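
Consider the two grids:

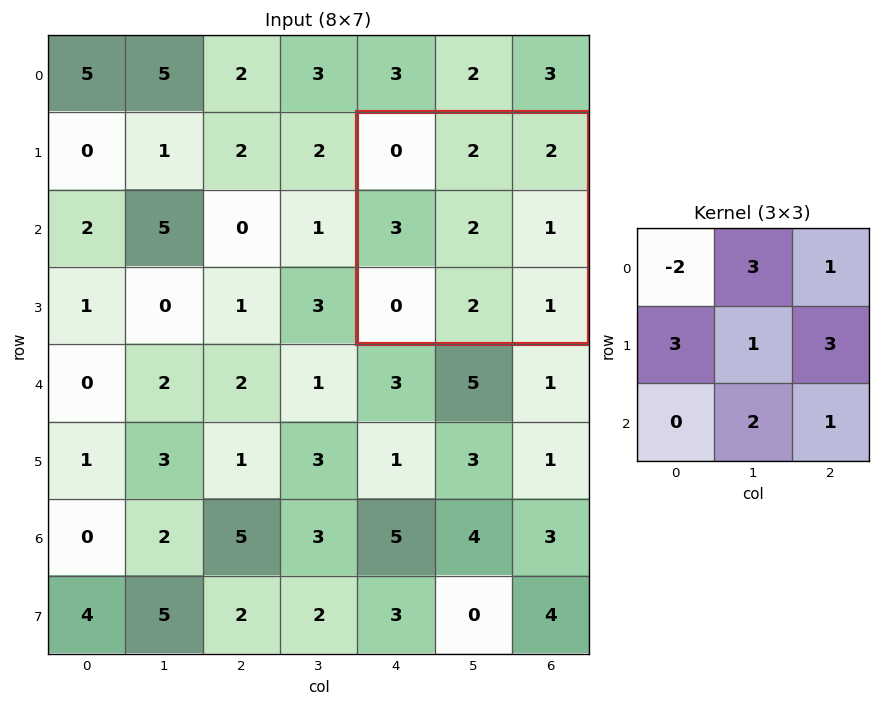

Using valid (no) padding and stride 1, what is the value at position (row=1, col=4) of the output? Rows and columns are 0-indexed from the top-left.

27

The receptive field on the input at this output position is [0 2 2 / 3 2 1 / 0 2 1]. Elementwise product with the kernel and sum: 0·-2 + 2·3 + 2·1 + 3·3 + 2·1 + 1·3 + 2·2 + 1·1.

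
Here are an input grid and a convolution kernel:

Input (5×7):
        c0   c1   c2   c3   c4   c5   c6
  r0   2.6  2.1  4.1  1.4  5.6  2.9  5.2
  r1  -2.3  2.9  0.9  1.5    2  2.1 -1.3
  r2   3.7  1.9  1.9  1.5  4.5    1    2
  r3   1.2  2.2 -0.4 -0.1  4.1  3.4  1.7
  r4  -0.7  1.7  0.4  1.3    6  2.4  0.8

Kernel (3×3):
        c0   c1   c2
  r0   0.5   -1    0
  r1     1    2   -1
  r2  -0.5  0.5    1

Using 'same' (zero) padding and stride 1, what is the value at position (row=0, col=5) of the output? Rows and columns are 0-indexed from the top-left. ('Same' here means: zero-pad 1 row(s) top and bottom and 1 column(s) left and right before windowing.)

4.95

The receptive field on the zero-padded input at this output position is [0 0 0 / 5.6 2.9 5.2 / 2 2.1 -1.3]. Elementwise product with the kernel and sum: 0·0.5 + 0·-1 + 5.6·1 + 2.9·2 + 5.2·-1 + 2·-0.5 + 2.1·0.5 + -1.3·1.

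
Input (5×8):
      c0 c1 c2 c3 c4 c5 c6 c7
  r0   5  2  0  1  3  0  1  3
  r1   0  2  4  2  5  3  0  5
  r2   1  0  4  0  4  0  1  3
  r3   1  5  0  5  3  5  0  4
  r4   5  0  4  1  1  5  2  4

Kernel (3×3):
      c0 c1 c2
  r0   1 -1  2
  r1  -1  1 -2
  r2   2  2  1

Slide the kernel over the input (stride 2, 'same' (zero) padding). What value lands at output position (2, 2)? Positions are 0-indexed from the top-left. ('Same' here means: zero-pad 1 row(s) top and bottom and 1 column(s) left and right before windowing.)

2

The receptive field on the zero-padded input at this output position is [5 3 5 / 1 1 5 / 0 0 0]. Elementwise product with the kernel and sum: 5·1 + 3·-1 + 5·2 + 1·-1 + 1·1 + 5·-2 + 0·2 + 0·2 + 0·1.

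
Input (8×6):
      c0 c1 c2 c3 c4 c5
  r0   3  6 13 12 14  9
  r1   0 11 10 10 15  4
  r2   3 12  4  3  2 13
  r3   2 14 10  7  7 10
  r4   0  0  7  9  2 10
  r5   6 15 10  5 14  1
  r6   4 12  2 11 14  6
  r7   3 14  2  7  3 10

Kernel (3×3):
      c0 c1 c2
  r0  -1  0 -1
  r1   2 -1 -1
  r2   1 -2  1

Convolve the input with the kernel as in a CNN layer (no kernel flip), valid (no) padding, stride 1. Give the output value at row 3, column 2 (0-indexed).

0

The receptive field on the input at this output position is [10 7 7 / 7 9 2 / 10 5 14]. Elementwise product with the kernel and sum: 10·-1 + 7·-1 + 7·2 + 9·-1 + 2·-1 + 10·1 + 5·-2 + 14·1.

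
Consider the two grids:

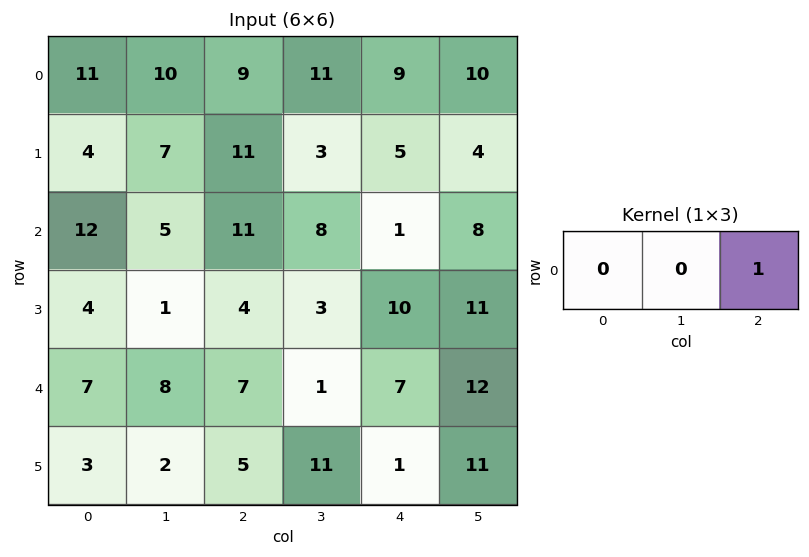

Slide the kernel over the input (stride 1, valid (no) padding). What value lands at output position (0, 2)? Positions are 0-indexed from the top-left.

The receptive field on the input at this output position is [9 11 9]. Elementwise product with the kernel and sum: 9·1.

9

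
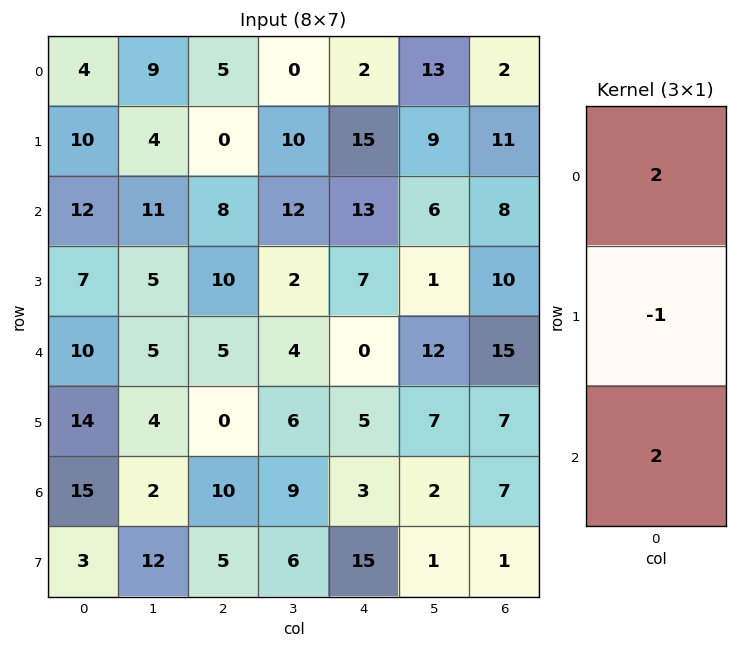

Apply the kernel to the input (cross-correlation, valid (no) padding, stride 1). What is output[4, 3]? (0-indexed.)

The receptive field on the input at this output position is [4 / 6 / 9]. Elementwise product with the kernel and sum: 4·2 + 6·-1 + 9·2.

20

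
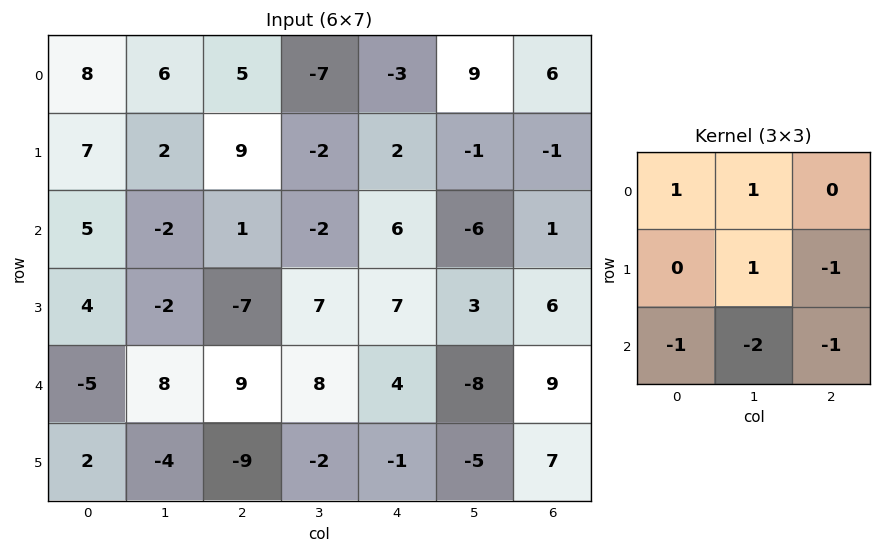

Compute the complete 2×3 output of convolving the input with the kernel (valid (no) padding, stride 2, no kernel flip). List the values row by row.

5 -9 11
-12 -30 0

Output[0,0]: The receptive field on the input at this output position is [8 6 5 / 7 2 9 / 5 -2 1]. Elementwise product with the kernel and sum: 8·1 + 6·1 + 2·1 + 9·-1 + 5·-1 + -2·-2 + 1·-1.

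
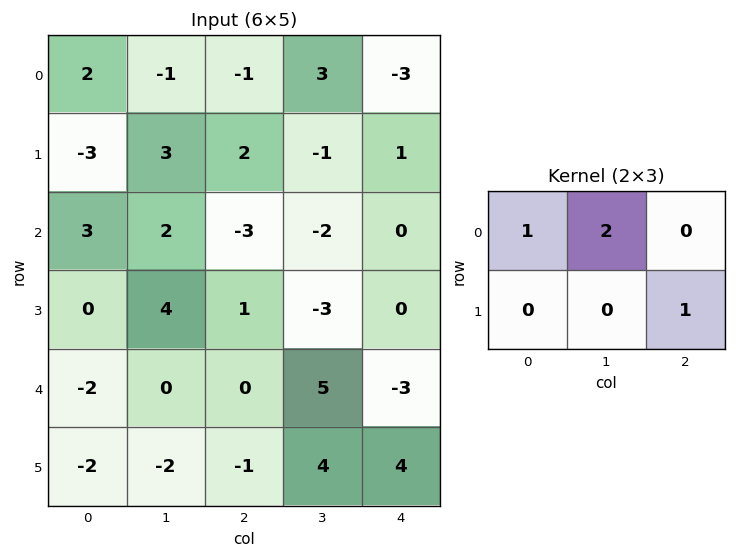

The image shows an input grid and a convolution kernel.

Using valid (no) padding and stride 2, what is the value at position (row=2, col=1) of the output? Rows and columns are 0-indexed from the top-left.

14

The receptive field on the input at this output position is [0 5 -3 / -1 4 4]. Elementwise product with the kernel and sum: 0·1 + 5·2 + 4·1.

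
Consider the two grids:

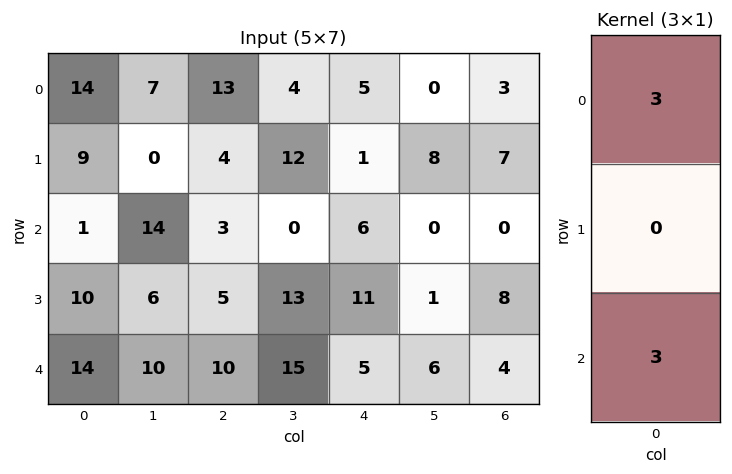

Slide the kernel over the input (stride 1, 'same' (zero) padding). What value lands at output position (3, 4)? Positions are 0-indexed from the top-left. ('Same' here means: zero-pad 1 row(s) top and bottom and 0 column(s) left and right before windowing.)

The receptive field on the zero-padded input at this output position is [6 / 11 / 5]. Elementwise product with the kernel and sum: 6·3 + 5·3.

33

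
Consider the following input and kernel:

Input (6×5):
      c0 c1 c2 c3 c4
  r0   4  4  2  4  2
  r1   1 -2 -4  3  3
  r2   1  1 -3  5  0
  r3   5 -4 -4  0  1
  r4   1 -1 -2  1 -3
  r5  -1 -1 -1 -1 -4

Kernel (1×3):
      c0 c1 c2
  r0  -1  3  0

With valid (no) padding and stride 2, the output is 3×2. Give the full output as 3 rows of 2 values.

Output[0,0]: The receptive field on the input at this output position is [4 4 2]. Elementwise product with the kernel and sum: 4·-1 + 4·3.

8 10
2 18
-4 5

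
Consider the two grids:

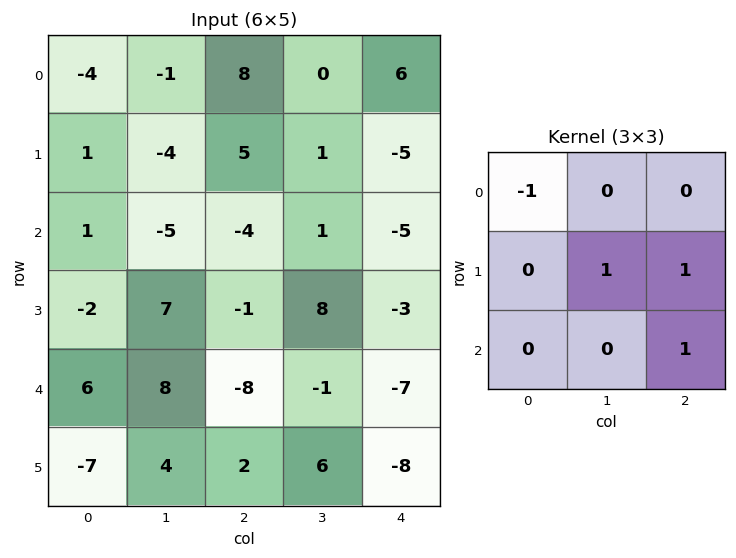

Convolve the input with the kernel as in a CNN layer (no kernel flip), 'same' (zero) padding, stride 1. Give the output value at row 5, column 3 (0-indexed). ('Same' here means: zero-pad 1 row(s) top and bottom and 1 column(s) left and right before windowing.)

6

The receptive field on the zero-padded input at this output position is [-8 -1 -7 / 2 6 -8 / 0 0 0]. Elementwise product with the kernel and sum: -8·-1 + 6·1 + -8·1 + 0·1.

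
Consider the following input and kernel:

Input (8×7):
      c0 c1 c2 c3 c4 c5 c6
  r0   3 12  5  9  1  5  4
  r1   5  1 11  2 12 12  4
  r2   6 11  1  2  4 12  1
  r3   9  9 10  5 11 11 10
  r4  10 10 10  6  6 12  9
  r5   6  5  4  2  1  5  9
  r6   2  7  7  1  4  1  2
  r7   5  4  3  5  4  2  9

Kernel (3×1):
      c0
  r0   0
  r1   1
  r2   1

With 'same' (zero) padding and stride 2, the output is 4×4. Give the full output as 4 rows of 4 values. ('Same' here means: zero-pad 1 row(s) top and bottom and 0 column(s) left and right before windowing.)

Output[0,0]: The receptive field on the zero-padded input at this output position is [0 / 3 / 5]. Elementwise product with the kernel and sum: 3·1 + 5·1.

8 16 13 8
15 11 15 11
16 14 7 18
7 10 8 11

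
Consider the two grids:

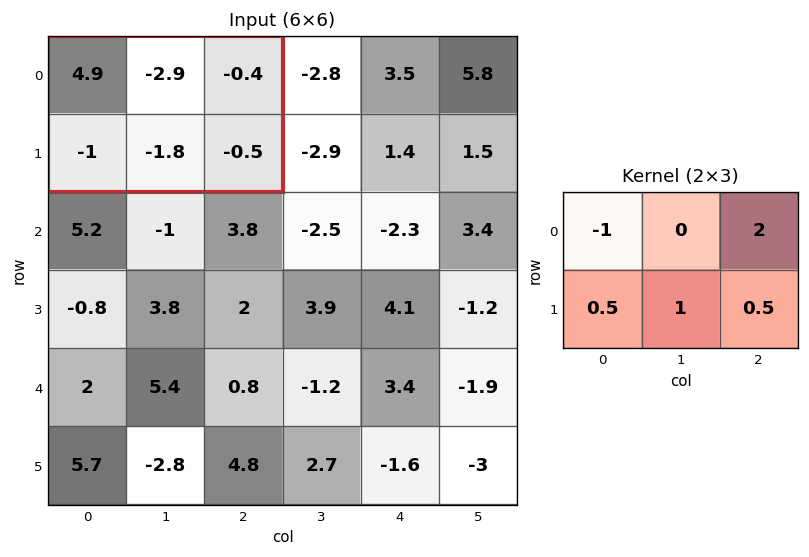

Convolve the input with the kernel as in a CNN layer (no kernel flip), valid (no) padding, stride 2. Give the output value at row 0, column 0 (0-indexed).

-8.25

The receptive field on the input at this output position is [4.9 -2.9 -0.4 / -1 -1.8 -0.5]. Elementwise product with the kernel and sum: 4.9·-1 + -0.4·2 + -1·0.5 + -1.8·1 + -0.5·0.5.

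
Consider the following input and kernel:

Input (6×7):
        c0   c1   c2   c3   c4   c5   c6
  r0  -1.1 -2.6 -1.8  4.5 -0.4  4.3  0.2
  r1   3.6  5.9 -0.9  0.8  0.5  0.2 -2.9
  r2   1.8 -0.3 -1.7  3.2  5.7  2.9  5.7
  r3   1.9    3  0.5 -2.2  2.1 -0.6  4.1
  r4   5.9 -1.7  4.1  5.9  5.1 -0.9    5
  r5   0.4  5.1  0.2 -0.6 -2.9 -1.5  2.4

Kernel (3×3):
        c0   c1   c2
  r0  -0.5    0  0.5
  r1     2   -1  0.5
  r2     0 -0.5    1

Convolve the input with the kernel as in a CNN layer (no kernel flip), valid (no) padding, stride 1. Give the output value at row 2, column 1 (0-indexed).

The receptive field on the input at this output position is [-0.3 -1.7 3.2 / 3 0.5 -2.2 / -1.7 4.1 5.9]. Elementwise product with the kernel and sum: -0.3·-0.5 + 3.2·0.5 + 3·2 + 0.5·-1 + -2.2·0.5 + 4.1·-0.5 + 5.9·1.

10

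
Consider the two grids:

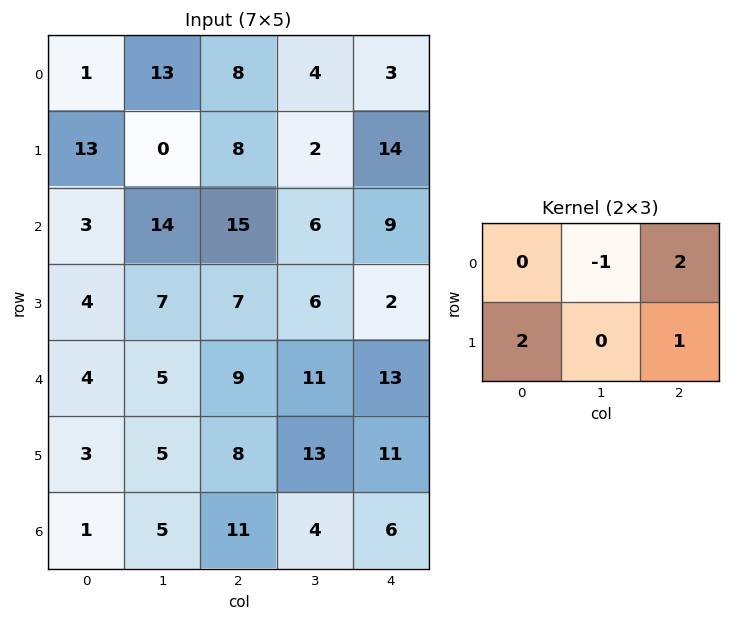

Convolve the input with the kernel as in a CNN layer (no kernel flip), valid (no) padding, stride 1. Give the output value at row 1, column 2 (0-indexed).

The receptive field on the input at this output position is [8 2 14 / 15 6 9]. Elementwise product with the kernel and sum: 2·-1 + 14·2 + 15·2 + 9·1.

65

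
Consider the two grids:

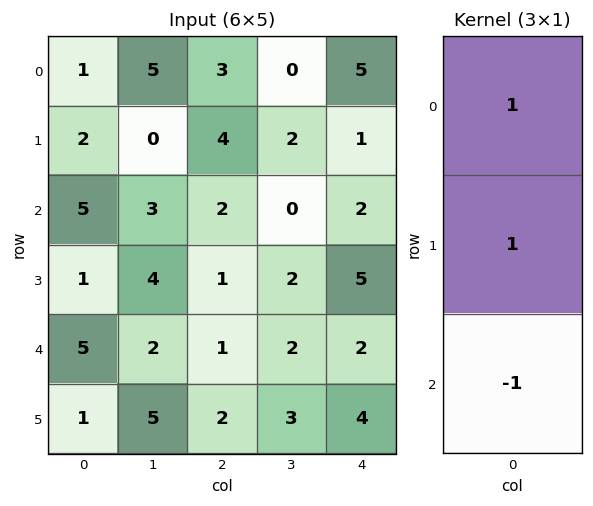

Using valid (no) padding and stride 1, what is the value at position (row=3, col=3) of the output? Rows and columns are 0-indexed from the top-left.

1

The receptive field on the input at this output position is [2 / 2 / 3]. Elementwise product with the kernel and sum: 2·1 + 2·1 + 3·-1.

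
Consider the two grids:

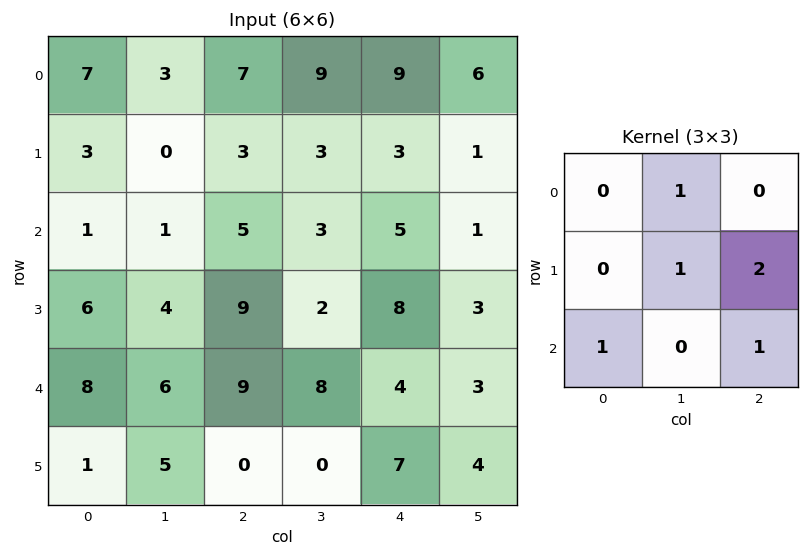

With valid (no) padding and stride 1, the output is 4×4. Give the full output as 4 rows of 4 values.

15 20 28 18
26 20 33 15
40 32 34 30
29 39 25 22

Output[0,0]: The receptive field on the input at this output position is [7 3 7 / 3 0 3 / 1 1 5]. Elementwise product with the kernel and sum: 3·1 + 0·1 + 3·2 + 1·1 + 5·1.
Output[0,1]: The receptive field on the input at this output position is [3 7 9 / 0 3 3 / 1 5 3]. Elementwise product with the kernel and sum: 7·1 + 3·1 + 3·2 + 1·1 + 3·1.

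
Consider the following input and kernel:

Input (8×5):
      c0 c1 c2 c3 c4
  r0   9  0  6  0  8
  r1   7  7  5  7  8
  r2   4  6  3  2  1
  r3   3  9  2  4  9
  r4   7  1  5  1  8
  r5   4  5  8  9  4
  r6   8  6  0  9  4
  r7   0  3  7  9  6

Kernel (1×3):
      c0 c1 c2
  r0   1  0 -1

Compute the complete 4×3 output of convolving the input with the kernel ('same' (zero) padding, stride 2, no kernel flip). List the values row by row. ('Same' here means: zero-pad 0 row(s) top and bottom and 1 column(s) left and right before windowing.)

0 0 0
-6 4 2
-1 0 1
-6 -3 9

Output[0,0]: The receptive field on the zero-padded input at this output position is [0 9 0]. Elementwise product with the kernel and sum: 0·1 + 0·-1.
Output[0,1]: The receptive field on the zero-padded input at this output position is [0 6 0]. Elementwise product with the kernel and sum: 0·1 + 0·-1.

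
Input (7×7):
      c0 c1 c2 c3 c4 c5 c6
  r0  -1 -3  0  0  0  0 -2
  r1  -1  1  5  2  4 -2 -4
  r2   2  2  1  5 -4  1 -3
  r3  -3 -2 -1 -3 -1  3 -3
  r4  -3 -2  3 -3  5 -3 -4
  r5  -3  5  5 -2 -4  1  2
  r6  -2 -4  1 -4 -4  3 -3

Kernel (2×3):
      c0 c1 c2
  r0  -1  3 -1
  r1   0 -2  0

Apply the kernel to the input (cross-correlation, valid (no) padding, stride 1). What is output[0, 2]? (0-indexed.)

The receptive field on the input at this output position is [0 0 0 / 5 2 4]. Elementwise product with the kernel and sum: 0·-1 + 0·3 + 0·-1 + 2·-2.

-4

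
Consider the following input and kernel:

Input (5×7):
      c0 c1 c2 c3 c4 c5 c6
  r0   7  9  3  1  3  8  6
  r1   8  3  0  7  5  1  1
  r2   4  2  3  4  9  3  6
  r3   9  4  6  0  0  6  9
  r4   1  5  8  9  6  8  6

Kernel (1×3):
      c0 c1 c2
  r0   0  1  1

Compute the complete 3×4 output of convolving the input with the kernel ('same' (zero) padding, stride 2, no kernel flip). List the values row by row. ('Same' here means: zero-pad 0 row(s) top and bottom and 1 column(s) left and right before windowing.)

Output[0,0]: The receptive field on the zero-padded input at this output position is [0 7 9]. Elementwise product with the kernel and sum: 7·1 + 9·1.
Output[0,1]: The receptive field on the zero-padded input at this output position is [9 3 1]. Elementwise product with the kernel and sum: 3·1 + 1·1.

16 4 11 6
6 7 12 6
6 17 14 6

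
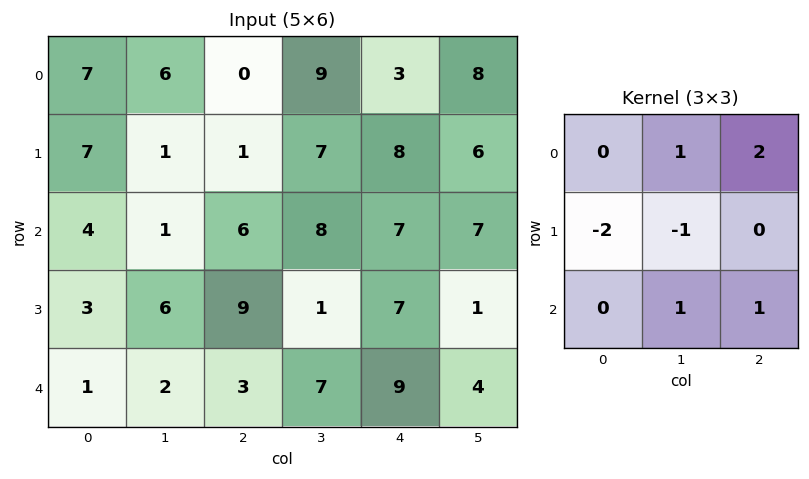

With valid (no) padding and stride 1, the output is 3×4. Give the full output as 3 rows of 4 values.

-2 29 21 11
9 17 11 5
6 11 19 25

Output[0,0]: The receptive field on the input at this output position is [7 6 0 / 7 1 1 / 4 1 6]. Elementwise product with the kernel and sum: 6·1 + 0·2 + 7·-2 + 1·-1 + 1·1 + 6·1.
Output[0,1]: The receptive field on the input at this output position is [6 0 9 / 1 1 7 / 1 6 8]. Elementwise product with the kernel and sum: 0·1 + 9·2 + 1·-2 + 1·-1 + 6·1 + 8·1.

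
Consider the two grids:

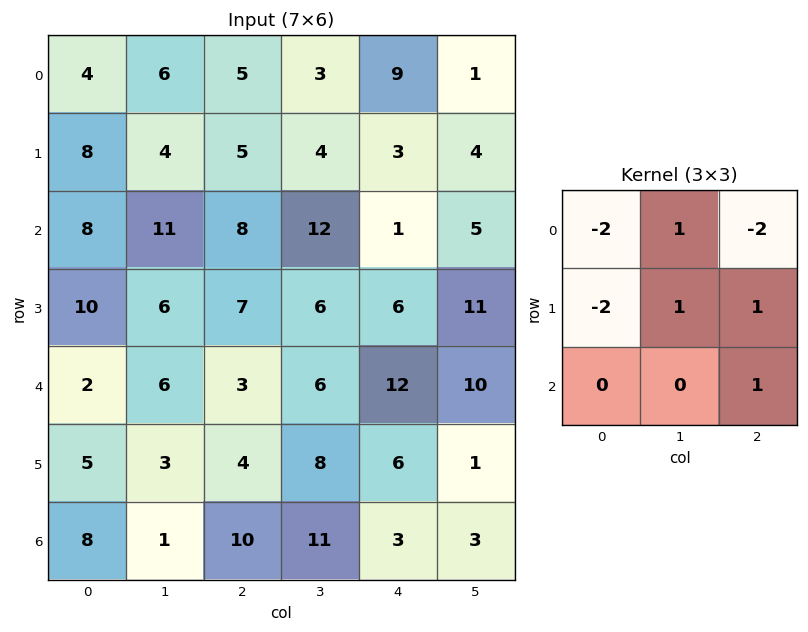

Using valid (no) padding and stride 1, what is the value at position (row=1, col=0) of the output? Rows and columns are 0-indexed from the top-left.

The receptive field on the input at this output position is [8 4 5 / 8 11 8 / 10 6 7]. Elementwise product with the kernel and sum: 8·-2 + 4·1 + 5·-2 + 8·-2 + 11·1 + 8·1 + 7·1.

-12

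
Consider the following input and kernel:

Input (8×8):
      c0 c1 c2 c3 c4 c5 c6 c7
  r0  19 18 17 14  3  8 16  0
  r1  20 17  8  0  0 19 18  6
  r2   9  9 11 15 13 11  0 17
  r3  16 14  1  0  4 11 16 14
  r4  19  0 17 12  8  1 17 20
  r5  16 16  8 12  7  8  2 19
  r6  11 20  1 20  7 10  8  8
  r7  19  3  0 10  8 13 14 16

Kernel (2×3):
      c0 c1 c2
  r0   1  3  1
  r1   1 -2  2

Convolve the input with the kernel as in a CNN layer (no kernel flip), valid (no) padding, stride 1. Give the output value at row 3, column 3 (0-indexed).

21

The receptive field on the input at this output position is [0 4 11 / 12 8 1]. Elementwise product with the kernel and sum: 0·1 + 4·3 + 11·1 + 12·1 + 8·-2 + 1·2.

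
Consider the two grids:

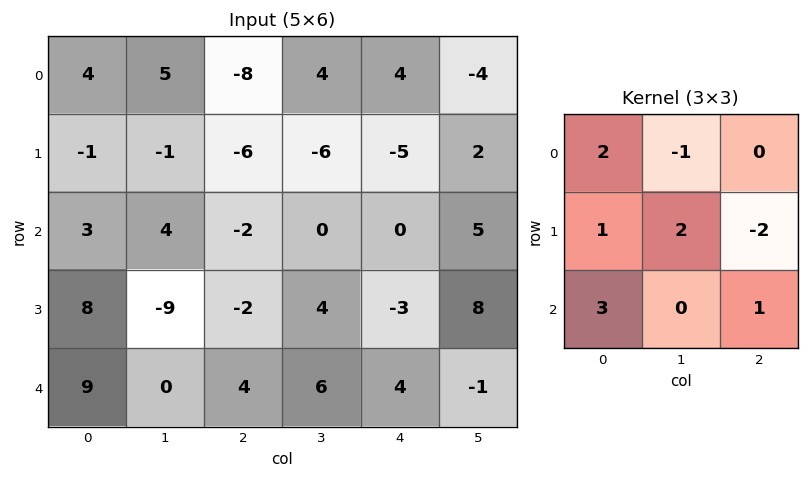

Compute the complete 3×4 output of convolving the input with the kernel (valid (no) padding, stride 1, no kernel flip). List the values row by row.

Output[0,0]: The receptive field on the input at this output position is [4 5 -8 / -1 -1 -6 / 3 4 -2]. Elementwise product with the kernel and sum: 4·2 + 5·-1 + -1·1 + -1·2 + -6·-2 + 3·3 + -2·1.

19 29 -34 -11
36 -19 -17 3
27 -5 24 -1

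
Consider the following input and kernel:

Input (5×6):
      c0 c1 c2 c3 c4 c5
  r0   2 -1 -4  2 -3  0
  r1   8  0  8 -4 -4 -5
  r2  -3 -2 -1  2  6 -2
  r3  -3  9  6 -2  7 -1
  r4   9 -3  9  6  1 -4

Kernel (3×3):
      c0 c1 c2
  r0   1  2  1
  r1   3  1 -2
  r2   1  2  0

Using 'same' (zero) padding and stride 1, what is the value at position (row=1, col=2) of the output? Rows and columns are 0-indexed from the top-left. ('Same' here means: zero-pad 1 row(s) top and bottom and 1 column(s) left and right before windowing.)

The receptive field on the zero-padded input at this output position is [-1 -4 2 / 0 8 -4 / -2 -1 2]. Elementwise product with the kernel and sum: -1·1 + -4·2 + 2·1 + 0·3 + 8·1 + -4·-2 + -2·1 + -1·2.

5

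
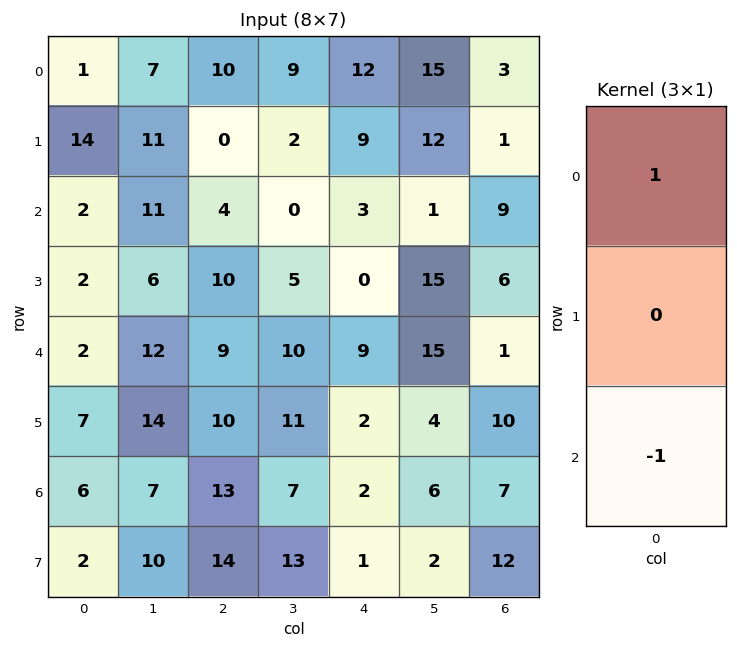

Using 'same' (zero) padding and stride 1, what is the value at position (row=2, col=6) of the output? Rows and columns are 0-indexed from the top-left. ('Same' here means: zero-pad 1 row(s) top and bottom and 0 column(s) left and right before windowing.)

-5

The receptive field on the zero-padded input at this output position is [1 / 9 / 6]. Elementwise product with the kernel and sum: 1·1 + 6·-1.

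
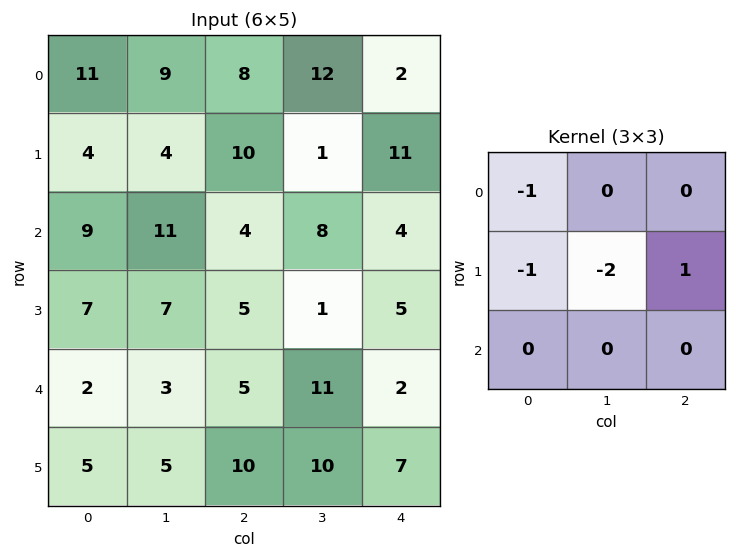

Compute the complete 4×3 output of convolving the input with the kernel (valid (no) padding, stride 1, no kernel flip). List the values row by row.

Output[0,0]: The receptive field on the input at this output position is [11 9 8 / 4 4 10 / 9 11 4]. Elementwise product with the kernel and sum: 11·-1 + 4·-1 + 4·-2 + 10·1.

-13 -32 -9
-31 -15 -26
-25 -27 -6
-10 -9 -30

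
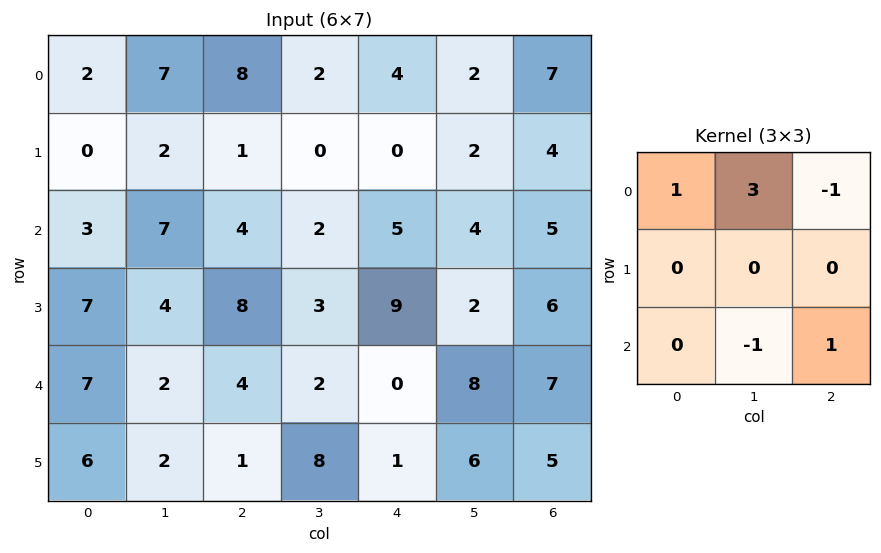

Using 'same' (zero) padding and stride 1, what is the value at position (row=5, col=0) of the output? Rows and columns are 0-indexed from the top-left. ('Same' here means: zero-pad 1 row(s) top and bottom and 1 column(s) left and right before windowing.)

The receptive field on the zero-padded input at this output position is [0 7 2 / 0 6 2 / 0 0 0]. Elementwise product with the kernel and sum: 0·1 + 7·3 + 2·-1 + 0·-1 + 0·1.

19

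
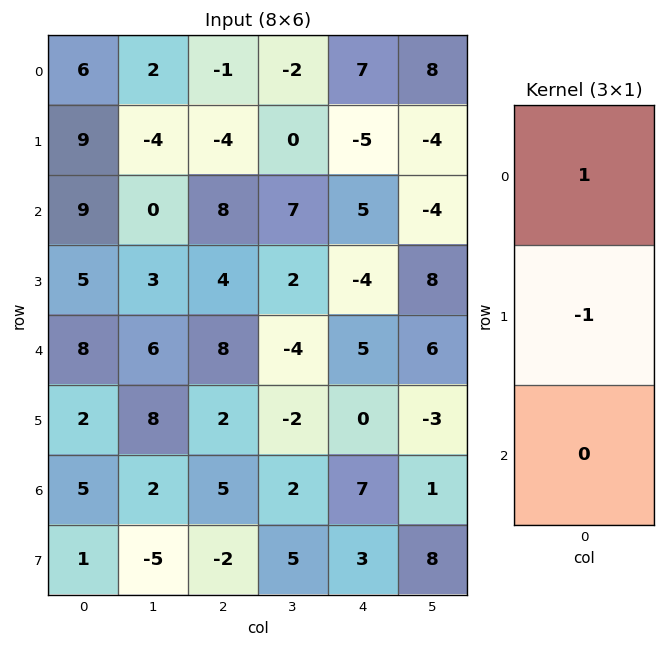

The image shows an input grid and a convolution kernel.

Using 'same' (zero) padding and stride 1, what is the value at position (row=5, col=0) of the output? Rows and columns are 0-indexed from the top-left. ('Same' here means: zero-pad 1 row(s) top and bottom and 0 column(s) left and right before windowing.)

6

The receptive field on the zero-padded input at this output position is [8 / 2 / 5]. Elementwise product with the kernel and sum: 8·1 + 2·-1.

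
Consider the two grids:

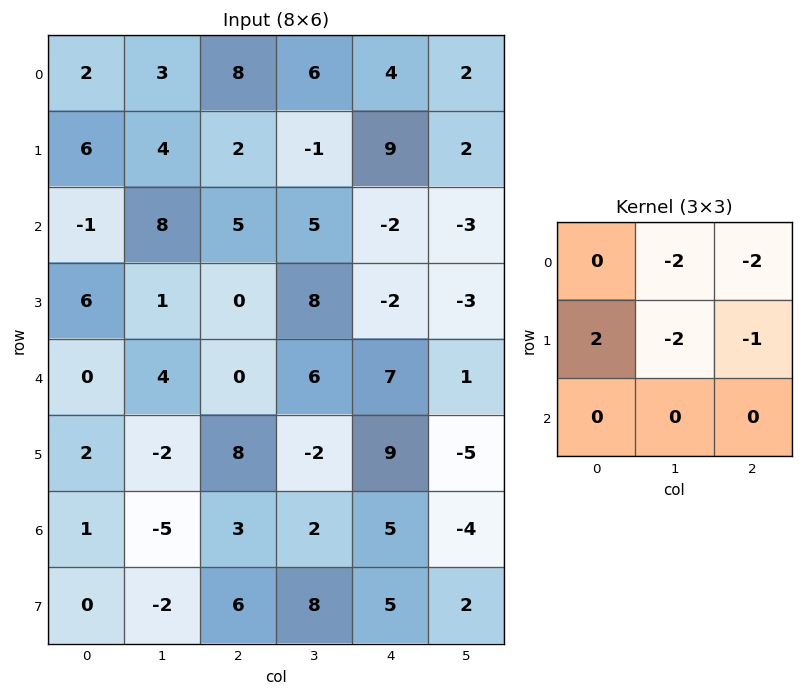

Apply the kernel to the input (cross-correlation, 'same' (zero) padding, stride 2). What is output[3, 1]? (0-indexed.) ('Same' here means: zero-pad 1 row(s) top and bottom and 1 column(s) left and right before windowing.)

The receptive field on the zero-padded input at this output position is [-2 8 -2 / -5 3 2 / -2 6 8]. Elementwise product with the kernel and sum: 8·-2 + -2·-2 + -5·2 + 3·-2 + 2·-1.

-30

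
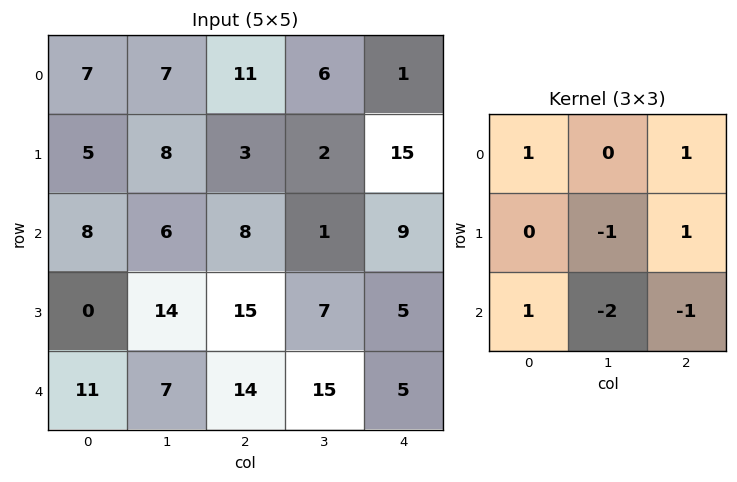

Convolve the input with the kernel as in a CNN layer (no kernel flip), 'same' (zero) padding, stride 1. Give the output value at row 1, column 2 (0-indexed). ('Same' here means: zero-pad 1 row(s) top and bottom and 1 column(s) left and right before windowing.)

1

The receptive field on the zero-padded input at this output position is [7 11 6 / 8 3 2 / 6 8 1]. Elementwise product with the kernel and sum: 7·1 + 6·1 + 3·-1 + 2·1 + 6·1 + 8·-2 + 1·-1.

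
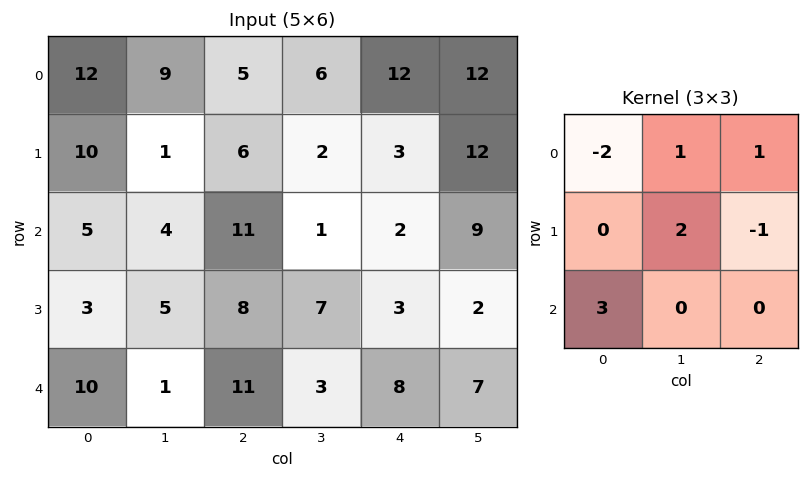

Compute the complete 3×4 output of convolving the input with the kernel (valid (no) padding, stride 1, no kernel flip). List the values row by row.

Output[0,0]: The receptive field on the input at this output position is [12 9 5 / 10 1 6 / 5 4 11]. Elementwise product with the kernel and sum: 12·-2 + 9·1 + 5·1 + 1·2 + 6·-1 + 5·3.

1 15 42 9
-7 42 17 27
37 16 25 22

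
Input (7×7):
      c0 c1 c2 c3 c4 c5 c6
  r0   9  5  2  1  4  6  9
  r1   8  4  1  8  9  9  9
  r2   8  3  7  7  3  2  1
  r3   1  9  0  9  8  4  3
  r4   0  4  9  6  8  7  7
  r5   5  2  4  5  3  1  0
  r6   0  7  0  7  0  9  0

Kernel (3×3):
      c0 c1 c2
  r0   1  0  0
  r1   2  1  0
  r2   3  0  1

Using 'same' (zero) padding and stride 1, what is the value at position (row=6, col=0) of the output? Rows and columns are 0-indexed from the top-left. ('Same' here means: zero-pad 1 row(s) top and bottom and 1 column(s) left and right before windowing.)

The receptive field on the zero-padded input at this output position is [0 5 2 / 0 0 7 / 0 0 0]. Elementwise product with the kernel and sum: 0·1 + 0·2 + 0·1 + 0·3 + 0·1.

0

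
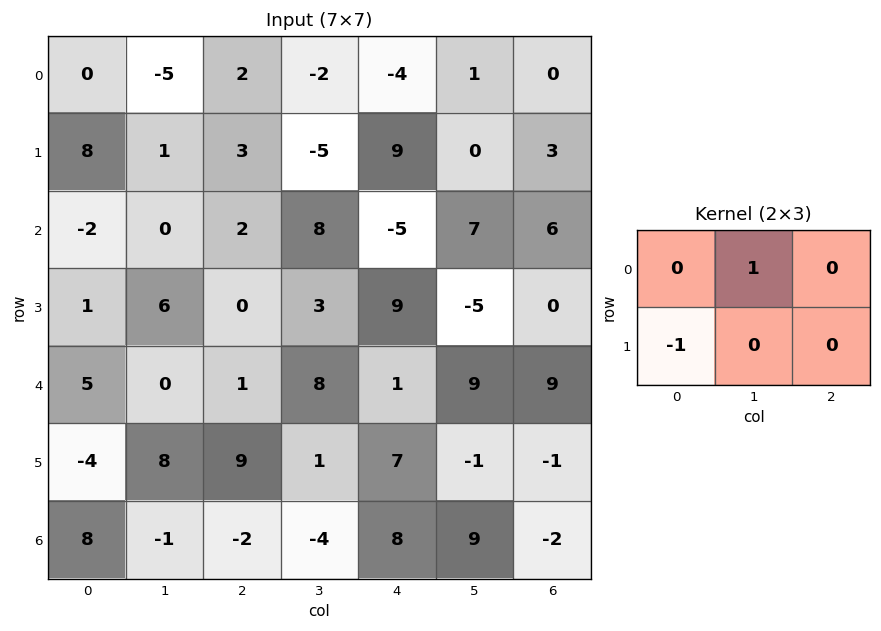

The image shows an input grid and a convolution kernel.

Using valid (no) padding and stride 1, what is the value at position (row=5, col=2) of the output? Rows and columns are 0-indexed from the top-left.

3

The receptive field on the input at this output position is [9 1 7 / -2 -4 8]. Elementwise product with the kernel and sum: 1·1 + -2·-1.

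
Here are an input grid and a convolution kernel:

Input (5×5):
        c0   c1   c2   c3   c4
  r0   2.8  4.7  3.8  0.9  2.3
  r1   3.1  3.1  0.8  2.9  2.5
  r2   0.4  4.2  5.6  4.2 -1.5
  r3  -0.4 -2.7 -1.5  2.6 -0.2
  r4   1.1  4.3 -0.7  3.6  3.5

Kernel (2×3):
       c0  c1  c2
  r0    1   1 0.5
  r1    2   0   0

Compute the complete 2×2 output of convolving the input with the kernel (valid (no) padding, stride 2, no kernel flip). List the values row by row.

15.6 7.45
6.6 6.05

Output[0,0]: The receptive field on the input at this output position is [2.8 4.7 3.8 / 3.1 3.1 0.8]. Elementwise product with the kernel and sum: 2.8·1 + 4.7·1 + 3.8·0.5 + 3.1·2.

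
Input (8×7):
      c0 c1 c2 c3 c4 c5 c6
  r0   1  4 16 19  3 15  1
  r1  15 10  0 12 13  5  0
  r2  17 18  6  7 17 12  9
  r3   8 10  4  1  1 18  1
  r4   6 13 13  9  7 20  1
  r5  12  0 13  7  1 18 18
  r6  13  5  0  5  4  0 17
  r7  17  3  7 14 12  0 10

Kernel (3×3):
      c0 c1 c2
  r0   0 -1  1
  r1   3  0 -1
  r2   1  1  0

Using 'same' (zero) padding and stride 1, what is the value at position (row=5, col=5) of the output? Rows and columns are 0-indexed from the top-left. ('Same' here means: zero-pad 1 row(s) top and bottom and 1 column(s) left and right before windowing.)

-30

The receptive field on the zero-padded input at this output position is [7 20 1 / 1 18 18 / 4 0 17]. Elementwise product with the kernel and sum: 20·-1 + 1·1 + 1·3 + 18·-1 + 4·1 + 0·1.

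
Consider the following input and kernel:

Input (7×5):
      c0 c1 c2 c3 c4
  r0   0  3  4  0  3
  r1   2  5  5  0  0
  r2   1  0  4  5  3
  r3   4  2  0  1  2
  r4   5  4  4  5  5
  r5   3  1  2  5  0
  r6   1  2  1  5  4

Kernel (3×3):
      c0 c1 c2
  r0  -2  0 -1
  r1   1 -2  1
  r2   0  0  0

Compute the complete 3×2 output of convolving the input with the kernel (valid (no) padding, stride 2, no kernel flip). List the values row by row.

Output[0,0]: The receptive field on the input at this output position is [0 3 4 / 2 5 5 / 1 0 4]. Elementwise product with the kernel and sum: 0·-2 + 4·-1 + 2·1 + 5·-2 + 5·1.

-7 -6
-6 -11
-11 -21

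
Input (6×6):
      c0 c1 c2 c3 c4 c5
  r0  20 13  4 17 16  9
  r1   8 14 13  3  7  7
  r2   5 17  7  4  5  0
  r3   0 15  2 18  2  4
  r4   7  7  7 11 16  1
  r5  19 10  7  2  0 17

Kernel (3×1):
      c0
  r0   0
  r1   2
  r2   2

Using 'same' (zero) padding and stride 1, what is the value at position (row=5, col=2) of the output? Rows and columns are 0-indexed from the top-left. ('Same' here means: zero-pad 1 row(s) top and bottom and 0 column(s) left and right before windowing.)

The receptive field on the zero-padded input at this output position is [7 / 7 / 0]. Elementwise product with the kernel and sum: 7·2 + 0·2.

14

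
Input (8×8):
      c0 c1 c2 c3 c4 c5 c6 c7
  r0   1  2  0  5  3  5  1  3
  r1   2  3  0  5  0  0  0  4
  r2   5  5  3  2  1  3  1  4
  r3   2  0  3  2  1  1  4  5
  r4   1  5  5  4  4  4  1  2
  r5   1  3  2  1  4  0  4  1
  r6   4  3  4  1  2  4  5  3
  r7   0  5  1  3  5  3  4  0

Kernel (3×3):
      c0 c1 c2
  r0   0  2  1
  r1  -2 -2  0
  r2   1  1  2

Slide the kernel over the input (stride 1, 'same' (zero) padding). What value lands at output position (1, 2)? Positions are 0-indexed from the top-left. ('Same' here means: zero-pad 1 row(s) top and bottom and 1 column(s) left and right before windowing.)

11

The receptive field on the zero-padded input at this output position is [2 0 5 / 3 0 5 / 5 3 2]. Elementwise product with the kernel and sum: 0·2 + 5·1 + 3·-2 + 0·-2 + 5·1 + 3·1 + 2·2.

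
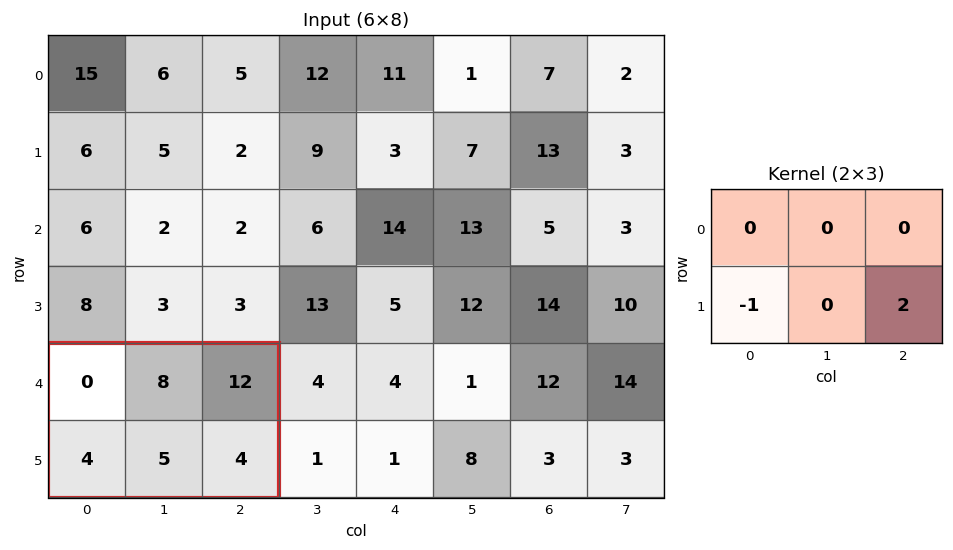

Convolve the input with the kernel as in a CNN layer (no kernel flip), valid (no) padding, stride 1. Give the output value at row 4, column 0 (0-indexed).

The receptive field on the input at this output position is [0 8 12 / 4 5 4]. Elementwise product with the kernel and sum: 4·-1 + 4·2.

4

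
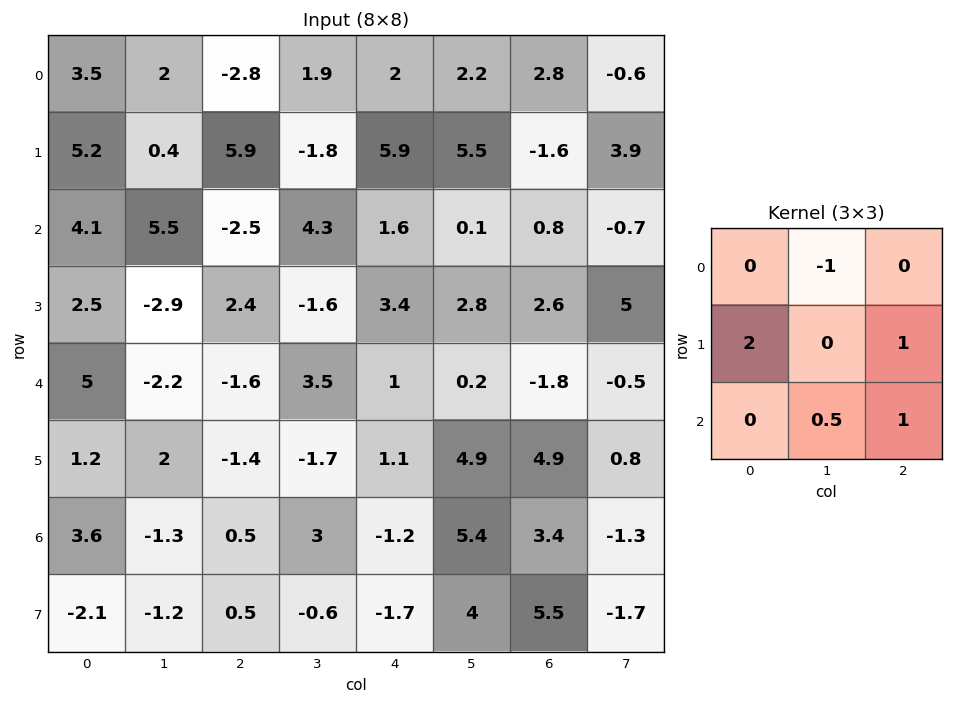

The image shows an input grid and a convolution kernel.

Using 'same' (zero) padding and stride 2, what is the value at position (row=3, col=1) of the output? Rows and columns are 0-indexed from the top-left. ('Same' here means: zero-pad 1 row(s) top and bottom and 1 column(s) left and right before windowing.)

The receptive field on the zero-padded input at this output position is [2 -1.4 -1.7 / -1.3 0.5 3 / -1.2 0.5 -0.6]. Elementwise product with the kernel and sum: -1.4·-1 + -1.3·2 + 3·1 + 0.5·0.5 + -0.6·1.

1.45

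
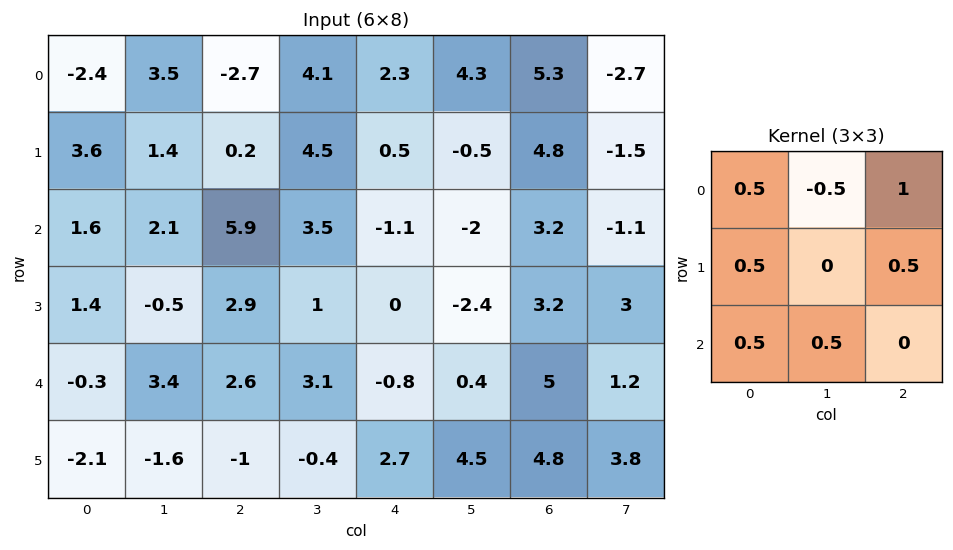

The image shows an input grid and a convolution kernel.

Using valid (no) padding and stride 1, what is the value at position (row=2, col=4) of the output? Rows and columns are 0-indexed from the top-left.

The receptive field on the input at this output position is [-1.1 -2 3.2 / 0 -2.4 3.2 / -0.8 0.4 5]. Elementwise product with the kernel and sum: -1.1·0.5 + -2·-0.5 + 3.2·1 + 0·0.5 + 3.2·0.5 + -0.8·0.5 + 0.4·0.5.

5.05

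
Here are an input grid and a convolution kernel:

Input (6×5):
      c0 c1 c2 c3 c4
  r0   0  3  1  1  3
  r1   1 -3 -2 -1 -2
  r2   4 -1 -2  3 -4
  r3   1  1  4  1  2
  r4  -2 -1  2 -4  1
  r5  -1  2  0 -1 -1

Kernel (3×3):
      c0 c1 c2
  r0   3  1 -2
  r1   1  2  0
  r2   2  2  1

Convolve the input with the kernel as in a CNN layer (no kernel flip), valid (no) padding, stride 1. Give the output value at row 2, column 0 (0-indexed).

14

The receptive field on the input at this output position is [4 -1 -2 / 1 1 4 / -2 -1 2]. Elementwise product with the kernel and sum: 4·3 + -1·1 + -2·-2 + 1·1 + 1·2 + -2·2 + -1·2 + 2·1.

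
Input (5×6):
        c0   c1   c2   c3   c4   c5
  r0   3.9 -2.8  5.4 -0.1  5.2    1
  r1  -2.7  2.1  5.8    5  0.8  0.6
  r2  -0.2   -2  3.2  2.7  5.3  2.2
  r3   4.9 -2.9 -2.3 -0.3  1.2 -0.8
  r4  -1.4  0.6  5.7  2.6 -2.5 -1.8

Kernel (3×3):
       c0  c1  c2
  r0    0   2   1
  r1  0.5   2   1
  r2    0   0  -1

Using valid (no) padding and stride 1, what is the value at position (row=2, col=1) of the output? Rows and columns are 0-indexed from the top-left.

0.15

The receptive field on the input at this output position is [-2 3.2 2.7 / -2.9 -2.3 -0.3 / 0.6 5.7 2.6]. Elementwise product with the kernel and sum: 3.2·2 + 2.7·1 + -2.9·0.5 + -2.3·2 + -0.3·1 + 2.6·-1.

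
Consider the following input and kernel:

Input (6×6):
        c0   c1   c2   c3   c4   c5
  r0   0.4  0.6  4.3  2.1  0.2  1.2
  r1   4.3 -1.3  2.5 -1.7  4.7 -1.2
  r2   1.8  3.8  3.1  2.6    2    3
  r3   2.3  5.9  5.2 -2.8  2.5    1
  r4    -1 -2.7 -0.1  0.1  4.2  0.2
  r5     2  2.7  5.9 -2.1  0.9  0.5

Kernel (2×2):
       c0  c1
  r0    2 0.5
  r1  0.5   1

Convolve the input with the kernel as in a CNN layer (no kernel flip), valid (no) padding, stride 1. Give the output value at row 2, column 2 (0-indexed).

The receptive field on the input at this output position is [3.1 2.6 / 5.2 -2.8]. Elementwise product with the kernel and sum: 3.1·2 + 2.6·0.5 + 5.2·0.5 + -2.8·1.

7.3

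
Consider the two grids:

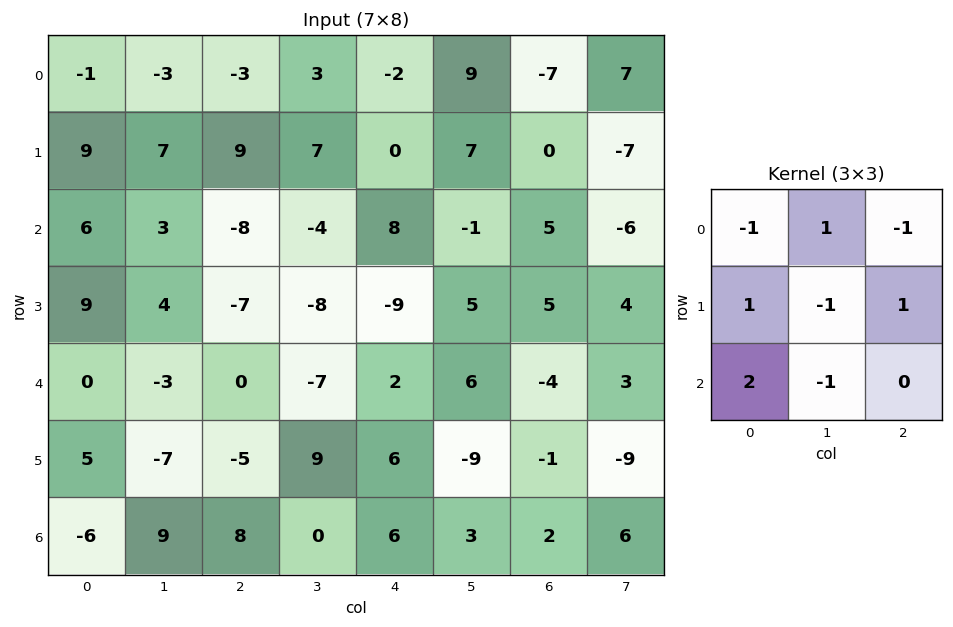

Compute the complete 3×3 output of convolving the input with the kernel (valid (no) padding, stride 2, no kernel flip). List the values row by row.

Output[0,0]: The receptive field on the input at this output position is [-1 -3 -3 / 9 7 9 / 6 3 -8]. Elementwise product with the kernel and sum: -1·-1 + -3·1 + -3·-1 + 9·1 + 7·-1 + 9·1 + 6·2 + 3·-1.
Output[0,1]: The receptive field on the input at this output position is [-3 3 -2 / 9 7 0 / -8 -4 8]. Elementwise product with the kernel and sum: -3·-1 + 3·1 + -2·-1 + 9·1 + 7·-1 + 0·1 + -8·2 + -4·-1.

21 -2 28
6 -5 -25
-17 -1 31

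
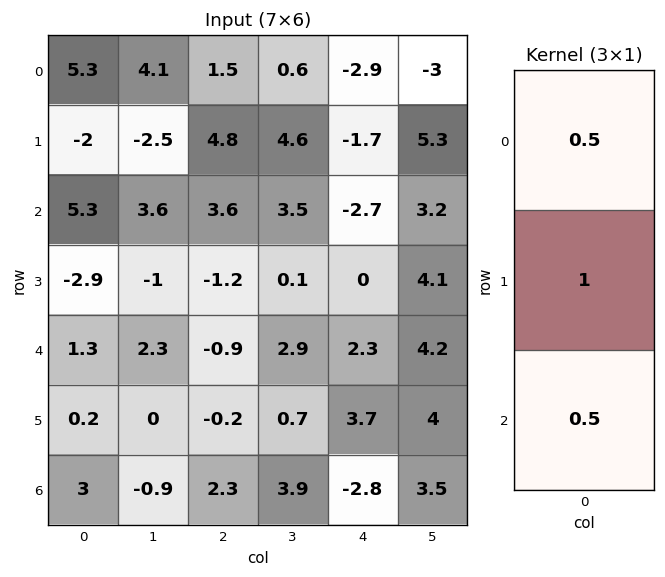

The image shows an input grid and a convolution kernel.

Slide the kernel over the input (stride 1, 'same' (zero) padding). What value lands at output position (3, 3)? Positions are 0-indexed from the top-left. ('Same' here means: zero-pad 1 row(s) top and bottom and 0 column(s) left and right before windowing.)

3.3

The receptive field on the zero-padded input at this output position is [3.5 / 0.1 / 2.9]. Elementwise product with the kernel and sum: 3.5·0.5 + 0.1·1 + 2.9·0.5.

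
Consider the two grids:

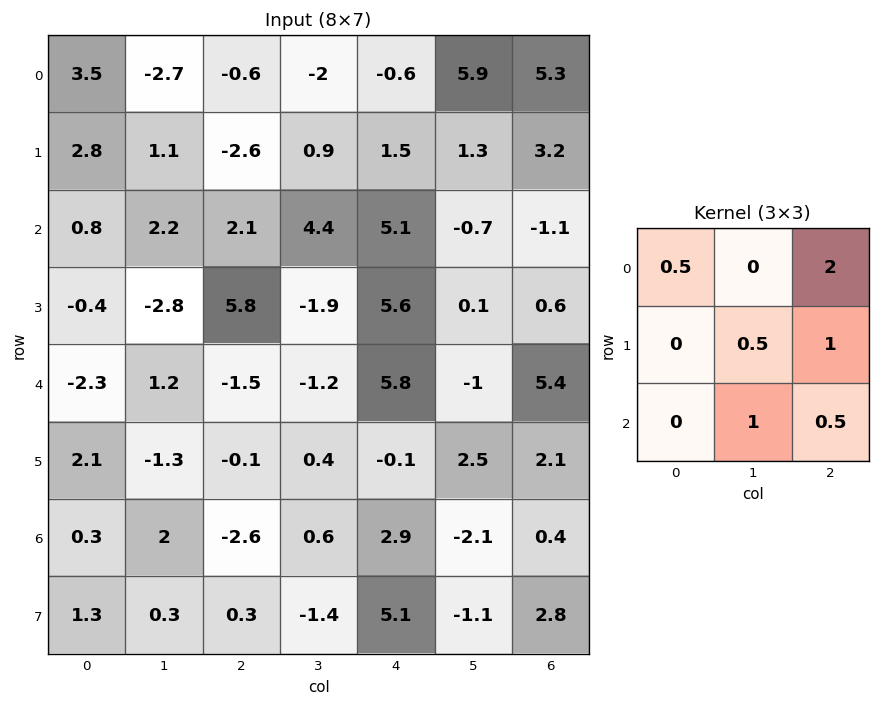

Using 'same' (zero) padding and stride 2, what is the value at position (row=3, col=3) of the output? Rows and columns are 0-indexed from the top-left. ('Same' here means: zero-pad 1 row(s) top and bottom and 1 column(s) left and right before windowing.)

4.25

The receptive field on the zero-padded input at this output position is [2.5 2.1 0 / -2.1 0.4 0 / -1.1 2.8 0]. Elementwise product with the kernel and sum: 2.5·0.5 + 0·2 + 0.4·0.5 + 0·1 + 2.8·1 + 0·0.5.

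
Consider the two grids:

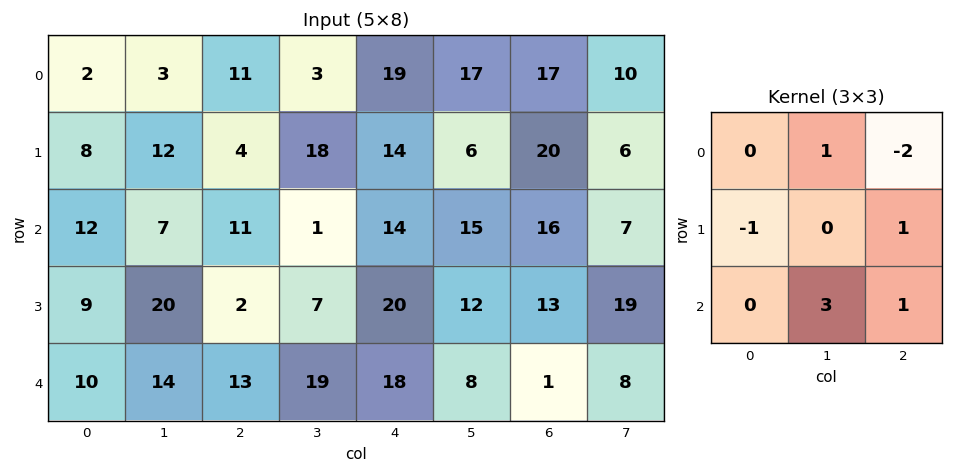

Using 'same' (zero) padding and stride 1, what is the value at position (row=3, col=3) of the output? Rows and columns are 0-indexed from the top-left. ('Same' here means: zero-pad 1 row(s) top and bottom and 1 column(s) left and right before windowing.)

66

The receptive field on the zero-padded input at this output position is [11 1 14 / 2 7 20 / 13 19 18]. Elementwise product with the kernel and sum: 1·1 + 14·-2 + 2·-1 + 20·1 + 19·3 + 18·1.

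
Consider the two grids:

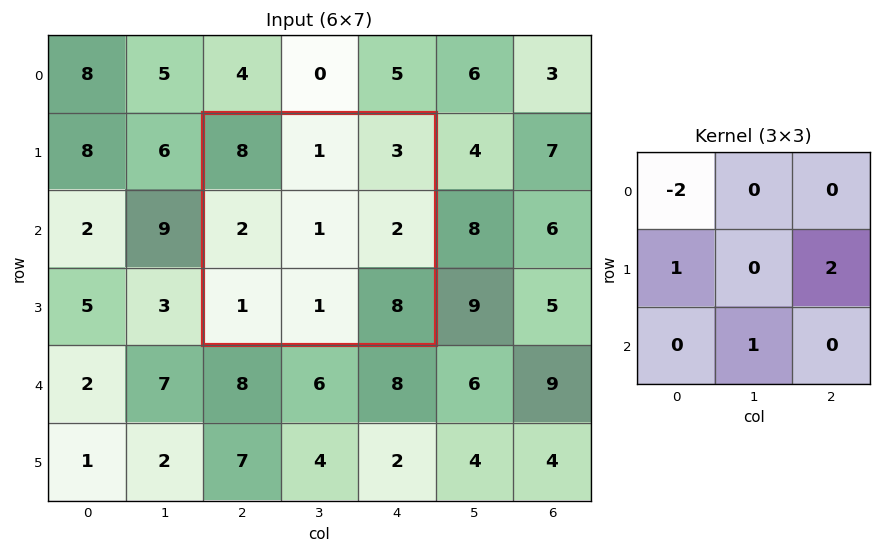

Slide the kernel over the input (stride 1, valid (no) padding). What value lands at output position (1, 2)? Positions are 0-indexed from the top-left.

-9

The receptive field on the input at this output position is [8 1 3 / 2 1 2 / 1 1 8]. Elementwise product with the kernel and sum: 8·-2 + 2·1 + 2·2 + 1·1.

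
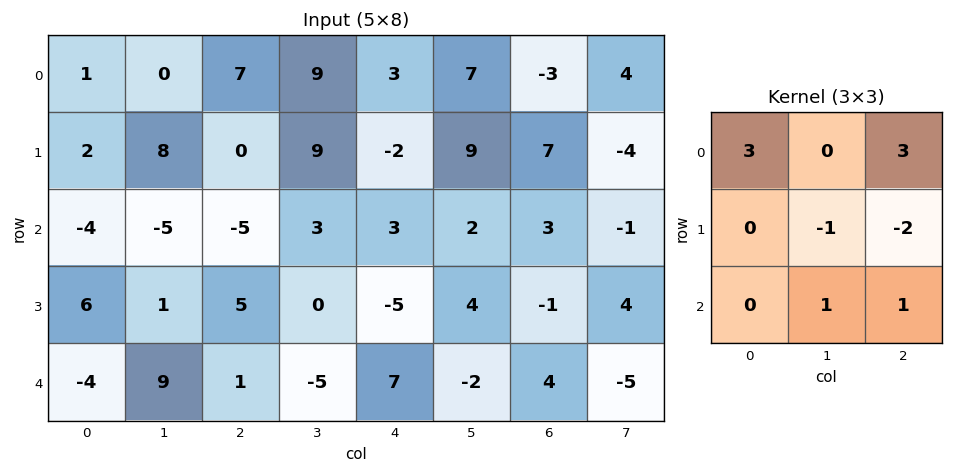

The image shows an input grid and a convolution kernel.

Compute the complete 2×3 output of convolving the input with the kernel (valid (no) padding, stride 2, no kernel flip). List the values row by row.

Output[0,0]: The receptive field on the input at this output position is [1 0 7 / 2 8 0 / -4 -5 -5]. Elementwise product with the kernel and sum: 1·3 + 7·3 + 8·-1 + 0·-2 + -5·1 + -5·1.

6 31 -18
-28 6 18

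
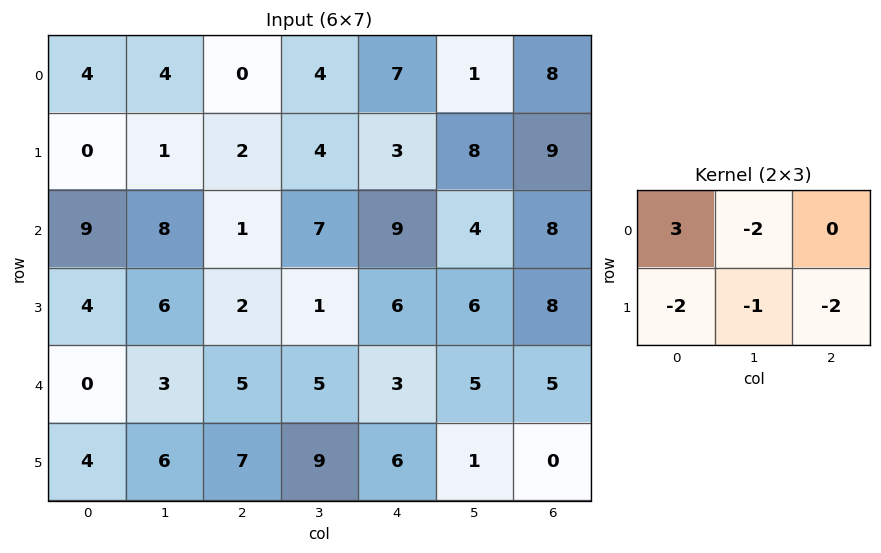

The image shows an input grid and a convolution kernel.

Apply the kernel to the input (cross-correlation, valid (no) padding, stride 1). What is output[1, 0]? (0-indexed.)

-30

The receptive field on the input at this output position is [0 1 2 / 9 8 1]. Elementwise product with the kernel and sum: 0·3 + 1·-2 + 9·-2 + 8·-1 + 1·-2.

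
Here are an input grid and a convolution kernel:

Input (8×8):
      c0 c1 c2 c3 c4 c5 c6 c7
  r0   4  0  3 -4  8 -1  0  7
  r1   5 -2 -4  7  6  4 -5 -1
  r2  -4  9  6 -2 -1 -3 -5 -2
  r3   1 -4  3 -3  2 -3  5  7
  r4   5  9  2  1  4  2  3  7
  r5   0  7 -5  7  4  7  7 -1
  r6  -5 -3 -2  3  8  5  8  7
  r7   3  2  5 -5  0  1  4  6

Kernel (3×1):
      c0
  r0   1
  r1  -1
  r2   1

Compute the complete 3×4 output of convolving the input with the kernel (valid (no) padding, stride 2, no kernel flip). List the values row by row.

-5 13 1 0
0 5 1 -7
0 5 8 4

Output[0,0]: The receptive field on the input at this output position is [4 / 5 / -4]. Elementwise product with the kernel and sum: 4·1 + 5·-1 + -4·1.
Output[0,1]: The receptive field on the input at this output position is [3 / -4 / 6]. Elementwise product with the kernel and sum: 3·1 + -4·-1 + 6·1.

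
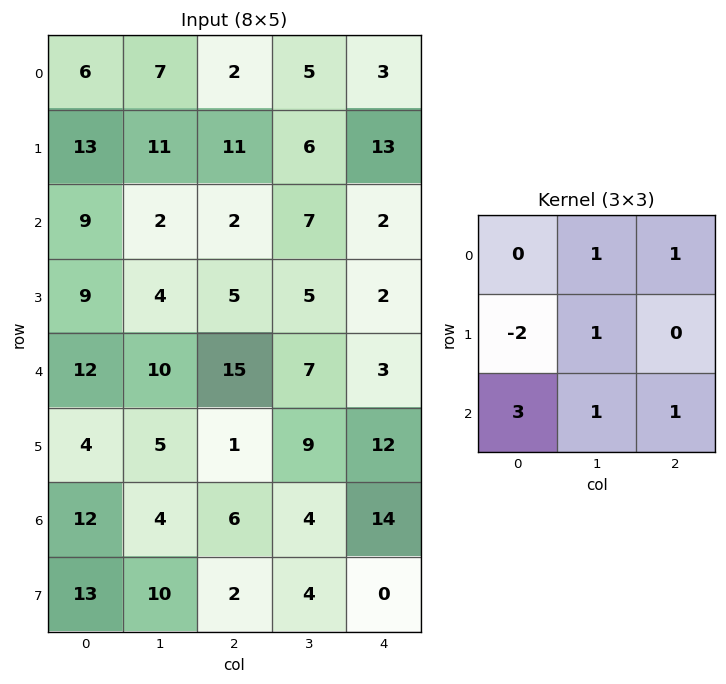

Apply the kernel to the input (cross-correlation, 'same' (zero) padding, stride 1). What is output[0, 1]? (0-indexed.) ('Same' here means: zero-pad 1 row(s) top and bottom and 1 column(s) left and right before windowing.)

56

The receptive field on the zero-padded input at this output position is [0 0 0 / 6 7 2 / 13 11 11]. Elementwise product with the kernel and sum: 0·1 + 0·1 + 6·-2 + 7·1 + 13·3 + 11·1 + 11·1.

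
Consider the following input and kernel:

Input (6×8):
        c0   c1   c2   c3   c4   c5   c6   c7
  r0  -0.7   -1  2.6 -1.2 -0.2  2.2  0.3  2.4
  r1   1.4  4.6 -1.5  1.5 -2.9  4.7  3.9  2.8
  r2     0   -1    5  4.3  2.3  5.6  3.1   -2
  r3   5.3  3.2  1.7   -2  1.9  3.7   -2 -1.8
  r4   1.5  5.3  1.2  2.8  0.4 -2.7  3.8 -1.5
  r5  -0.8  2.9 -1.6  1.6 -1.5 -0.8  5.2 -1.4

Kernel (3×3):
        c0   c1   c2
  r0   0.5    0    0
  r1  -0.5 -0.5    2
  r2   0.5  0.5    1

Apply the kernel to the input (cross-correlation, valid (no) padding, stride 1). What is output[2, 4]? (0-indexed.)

-3

The receptive field on the input at this output position is [2.3 5.6 3.1 / 1.9 3.7 -2 / 0.4 -2.7 3.8]. Elementwise product with the kernel and sum: 2.3·0.5 + 1.9·-0.5 + 3.7·-0.5 + -2·2 + 0.4·0.5 + -2.7·0.5 + 3.8·1.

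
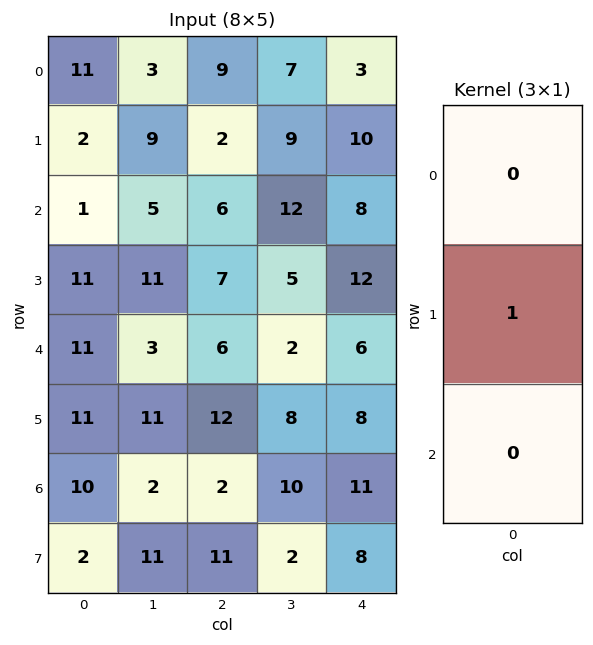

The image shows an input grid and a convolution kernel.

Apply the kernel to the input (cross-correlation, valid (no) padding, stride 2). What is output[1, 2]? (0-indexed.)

The receptive field on the input at this output position is [8 / 12 / 6]. Elementwise product with the kernel and sum: 12·1.

12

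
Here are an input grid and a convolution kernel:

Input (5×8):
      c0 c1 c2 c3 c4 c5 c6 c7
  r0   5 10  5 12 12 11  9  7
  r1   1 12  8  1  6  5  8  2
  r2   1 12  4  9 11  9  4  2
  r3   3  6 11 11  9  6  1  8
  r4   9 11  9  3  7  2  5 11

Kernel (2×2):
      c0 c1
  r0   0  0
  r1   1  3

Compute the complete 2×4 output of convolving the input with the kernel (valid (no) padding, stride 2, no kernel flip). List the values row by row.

37 11 21 14
21 44 27 25

Output[0,0]: The receptive field on the input at this output position is [5 10 / 1 12]. Elementwise product with the kernel and sum: 1·1 + 12·3.
Output[0,1]: The receptive field on the input at this output position is [5 12 / 8 1]. Elementwise product with the kernel and sum: 8·1 + 1·3.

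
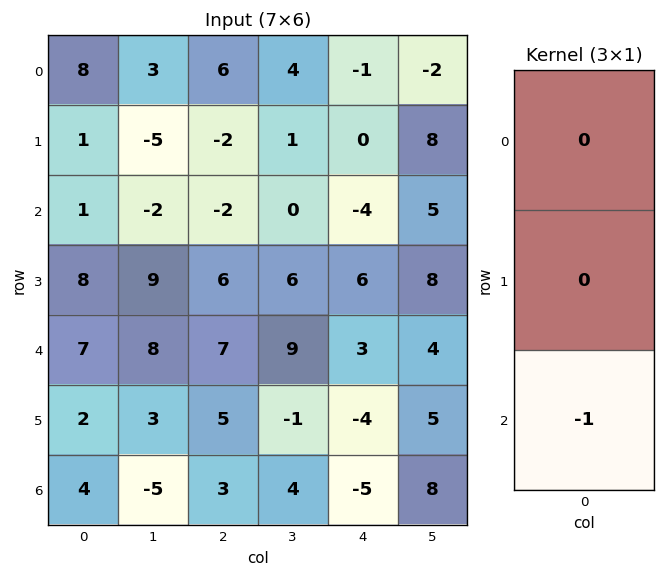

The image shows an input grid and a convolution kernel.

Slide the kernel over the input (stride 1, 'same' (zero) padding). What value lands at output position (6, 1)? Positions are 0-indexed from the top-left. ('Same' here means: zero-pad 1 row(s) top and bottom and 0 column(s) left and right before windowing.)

0

The receptive field on the zero-padded input at this output position is [3 / -5 / 0]. Elementwise product with the kernel and sum: 0·-1.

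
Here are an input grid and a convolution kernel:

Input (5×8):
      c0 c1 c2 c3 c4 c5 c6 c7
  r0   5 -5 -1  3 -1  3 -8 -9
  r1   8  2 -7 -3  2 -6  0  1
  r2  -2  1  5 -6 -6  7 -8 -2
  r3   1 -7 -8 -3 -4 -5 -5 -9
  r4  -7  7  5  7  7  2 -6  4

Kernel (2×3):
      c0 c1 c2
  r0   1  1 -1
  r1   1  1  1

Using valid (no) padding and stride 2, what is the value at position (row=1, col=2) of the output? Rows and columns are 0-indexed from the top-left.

-5

The receptive field on the input at this output position is [-6 7 -8 / -4 -5 -5]. Elementwise product with the kernel and sum: -6·1 + 7·1 + -8·-1 + -4·1 + -5·1 + -5·1.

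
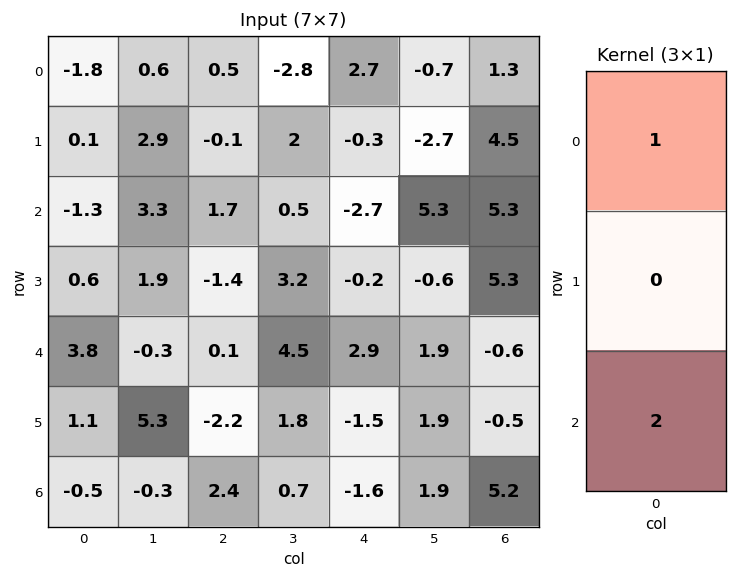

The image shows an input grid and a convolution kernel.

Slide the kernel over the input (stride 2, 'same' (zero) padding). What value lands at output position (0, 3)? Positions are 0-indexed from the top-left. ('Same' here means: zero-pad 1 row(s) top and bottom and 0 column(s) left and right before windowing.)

The receptive field on the zero-padded input at this output position is [0 / 1.3 / 4.5]. Elementwise product with the kernel and sum: 0·1 + 4.5·2.

9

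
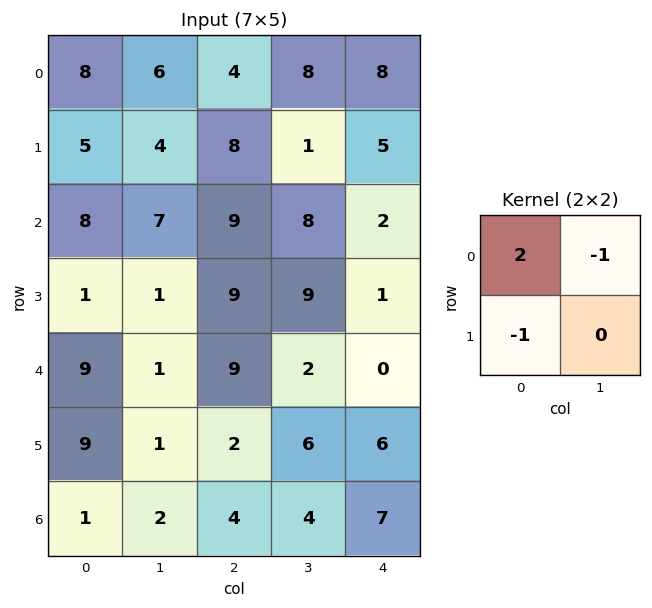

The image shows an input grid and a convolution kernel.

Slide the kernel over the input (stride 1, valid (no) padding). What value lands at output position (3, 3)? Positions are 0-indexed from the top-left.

The receptive field on the input at this output position is [9 1 / 2 0]. Elementwise product with the kernel and sum: 9·2 + 1·-1 + 2·-1.

15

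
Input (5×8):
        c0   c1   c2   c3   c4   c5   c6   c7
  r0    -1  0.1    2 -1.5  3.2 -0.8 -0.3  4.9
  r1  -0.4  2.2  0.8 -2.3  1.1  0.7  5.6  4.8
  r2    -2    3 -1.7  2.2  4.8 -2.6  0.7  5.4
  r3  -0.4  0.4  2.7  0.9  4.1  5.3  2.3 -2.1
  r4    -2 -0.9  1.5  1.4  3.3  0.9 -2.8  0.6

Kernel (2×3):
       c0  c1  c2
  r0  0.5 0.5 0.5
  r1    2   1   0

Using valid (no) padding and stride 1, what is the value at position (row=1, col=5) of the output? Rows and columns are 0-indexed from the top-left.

1.05

The receptive field on the input at this output position is [0.7 5.6 4.8 / -2.6 0.7 5.4]. Elementwise product with the kernel and sum: 0.7·0.5 + 5.6·0.5 + 4.8·0.5 + -2.6·2 + 0.7·1.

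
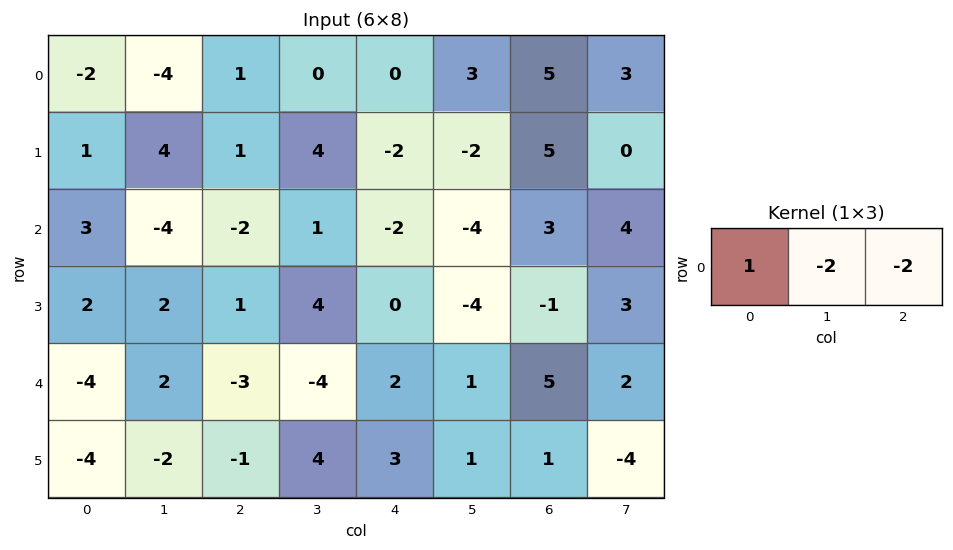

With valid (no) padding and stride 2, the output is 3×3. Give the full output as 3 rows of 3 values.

Output[0,0]: The receptive field on the input at this output position is [-2 -4 1]. Elementwise product with the kernel and sum: -2·1 + -4·-2 + 1·-2.
Output[0,1]: The receptive field on the input at this output position is [1 0 0]. Elementwise product with the kernel and sum: 1·1 + 0·-2 + 0·-2.

4 1 -16
15 0 0
-2 1 -10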